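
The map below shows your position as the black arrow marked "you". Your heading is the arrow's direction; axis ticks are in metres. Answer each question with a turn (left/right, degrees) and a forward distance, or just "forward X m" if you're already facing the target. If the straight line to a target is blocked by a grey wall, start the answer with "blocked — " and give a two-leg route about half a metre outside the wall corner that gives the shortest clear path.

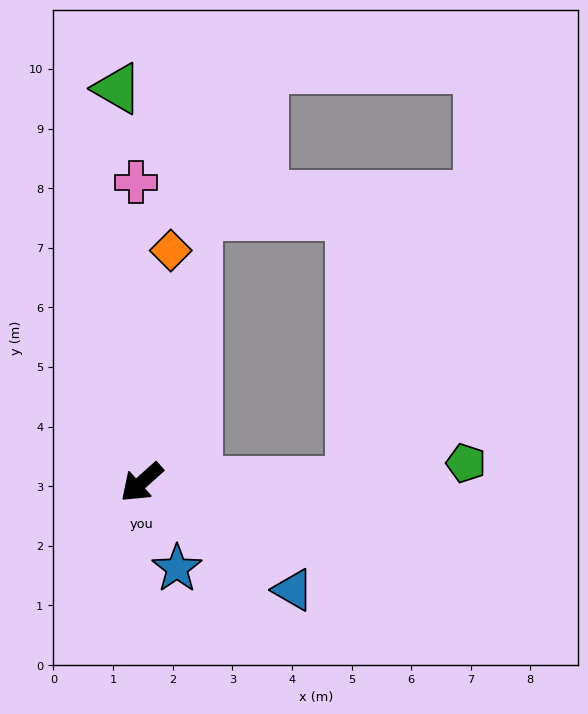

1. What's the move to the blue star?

turn left 71°, forward 1.6 m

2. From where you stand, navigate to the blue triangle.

turn left 103°, forward 3.1 m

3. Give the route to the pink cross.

turn right 131°, forward 5.0 m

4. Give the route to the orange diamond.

turn right 139°, forward 3.9 m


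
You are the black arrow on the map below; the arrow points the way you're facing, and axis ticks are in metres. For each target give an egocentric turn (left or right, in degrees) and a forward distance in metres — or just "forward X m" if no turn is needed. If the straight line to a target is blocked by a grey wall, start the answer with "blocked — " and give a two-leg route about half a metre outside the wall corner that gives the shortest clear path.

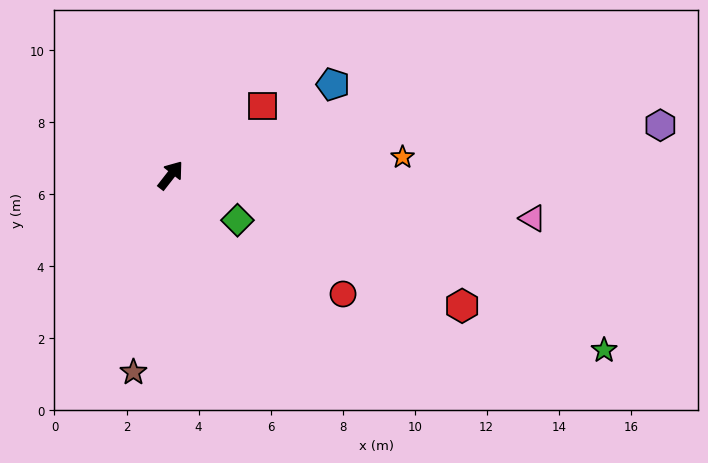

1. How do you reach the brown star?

turn right 153°, forward 5.6 m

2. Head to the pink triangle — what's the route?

turn right 59°, forward 10.1 m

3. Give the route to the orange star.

turn right 48°, forward 6.5 m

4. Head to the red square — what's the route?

turn right 15°, forward 3.2 m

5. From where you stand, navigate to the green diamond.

turn right 86°, forward 2.2 m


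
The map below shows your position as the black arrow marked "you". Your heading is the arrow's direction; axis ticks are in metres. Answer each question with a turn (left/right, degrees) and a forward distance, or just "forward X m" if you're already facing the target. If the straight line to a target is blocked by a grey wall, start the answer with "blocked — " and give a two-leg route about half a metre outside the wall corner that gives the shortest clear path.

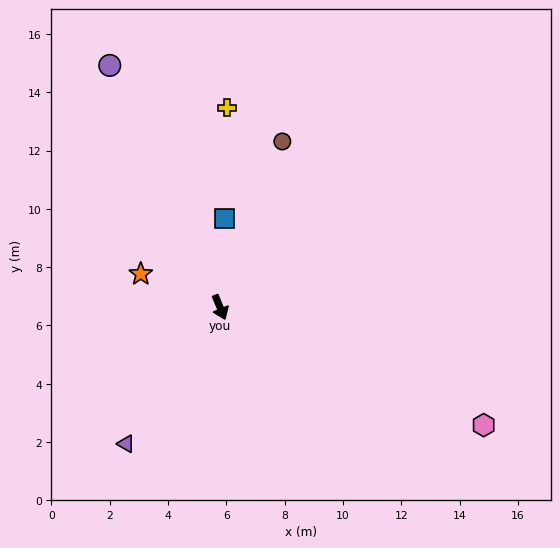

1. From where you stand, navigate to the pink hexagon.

turn left 43°, forward 9.9 m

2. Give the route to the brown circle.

turn left 137°, forward 6.1 m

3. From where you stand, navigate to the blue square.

turn left 155°, forward 3.1 m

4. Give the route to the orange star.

turn right 135°, forward 2.9 m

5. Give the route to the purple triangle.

turn right 57°, forward 5.7 m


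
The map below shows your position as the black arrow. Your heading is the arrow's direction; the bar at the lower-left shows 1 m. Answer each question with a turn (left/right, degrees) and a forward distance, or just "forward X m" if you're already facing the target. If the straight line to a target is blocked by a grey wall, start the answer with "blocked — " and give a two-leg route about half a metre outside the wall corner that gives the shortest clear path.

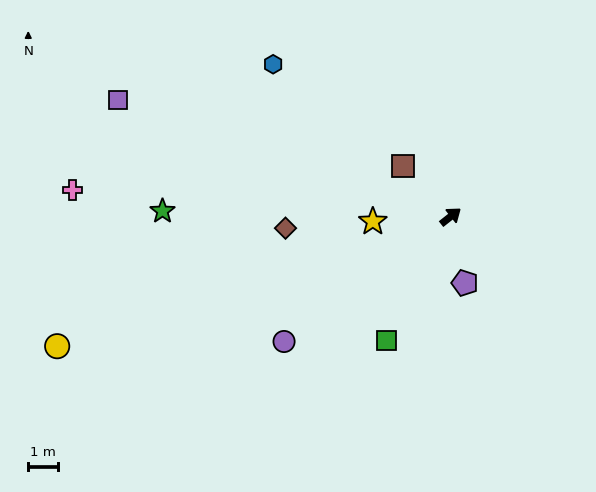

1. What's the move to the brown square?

turn left 95°, forward 2.4 m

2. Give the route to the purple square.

turn left 122°, forward 12.0 m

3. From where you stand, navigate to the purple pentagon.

turn right 116°, forward 2.3 m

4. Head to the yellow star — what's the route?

turn left 145°, forward 2.7 m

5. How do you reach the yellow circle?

turn left 160°, forward 14.1 m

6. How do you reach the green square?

turn right 156°, forward 4.7 m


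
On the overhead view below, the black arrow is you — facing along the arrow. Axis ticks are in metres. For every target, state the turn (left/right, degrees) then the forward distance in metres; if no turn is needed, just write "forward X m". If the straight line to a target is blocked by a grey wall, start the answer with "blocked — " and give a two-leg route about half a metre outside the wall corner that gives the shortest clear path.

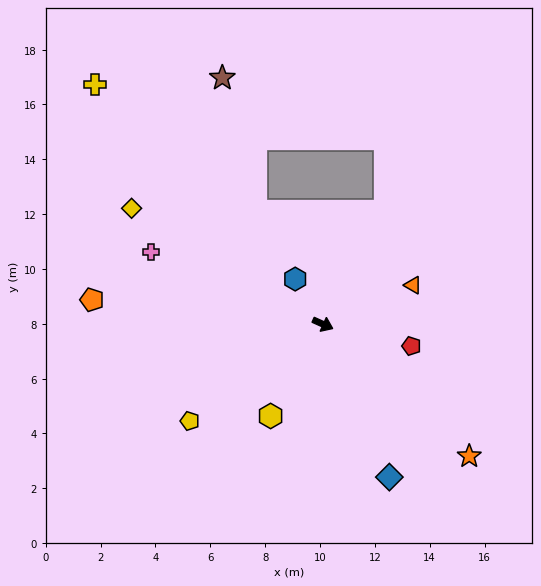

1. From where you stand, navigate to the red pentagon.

turn left 10°, forward 3.3 m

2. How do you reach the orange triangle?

turn left 48°, forward 3.6 m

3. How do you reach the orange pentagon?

turn right 162°, forward 8.5 m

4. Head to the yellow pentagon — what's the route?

turn right 120°, forward 6.0 m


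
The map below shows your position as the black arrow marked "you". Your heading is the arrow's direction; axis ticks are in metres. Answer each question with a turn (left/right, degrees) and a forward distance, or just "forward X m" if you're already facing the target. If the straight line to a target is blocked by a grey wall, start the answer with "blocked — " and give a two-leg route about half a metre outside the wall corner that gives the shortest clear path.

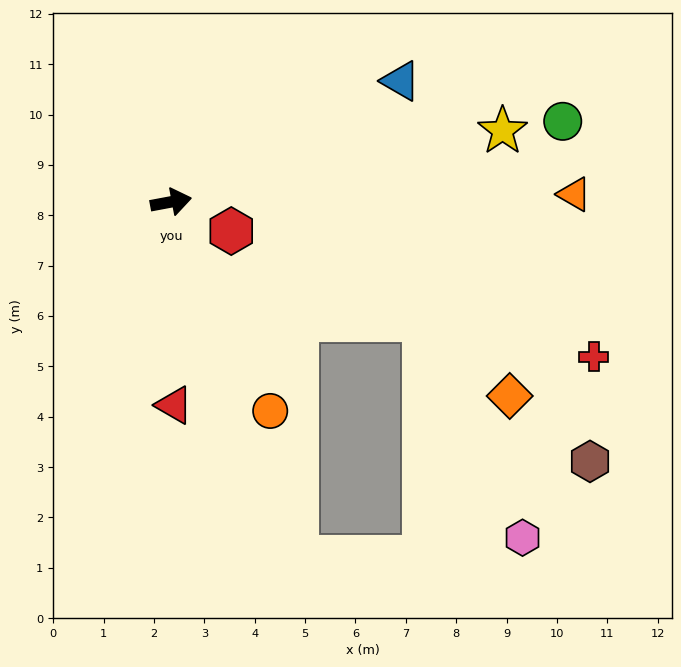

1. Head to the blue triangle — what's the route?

turn left 17°, forward 5.2 m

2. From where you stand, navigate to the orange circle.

turn right 75°, forward 4.6 m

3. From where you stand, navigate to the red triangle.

turn right 100°, forward 4.0 m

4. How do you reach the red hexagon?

turn right 36°, forward 1.3 m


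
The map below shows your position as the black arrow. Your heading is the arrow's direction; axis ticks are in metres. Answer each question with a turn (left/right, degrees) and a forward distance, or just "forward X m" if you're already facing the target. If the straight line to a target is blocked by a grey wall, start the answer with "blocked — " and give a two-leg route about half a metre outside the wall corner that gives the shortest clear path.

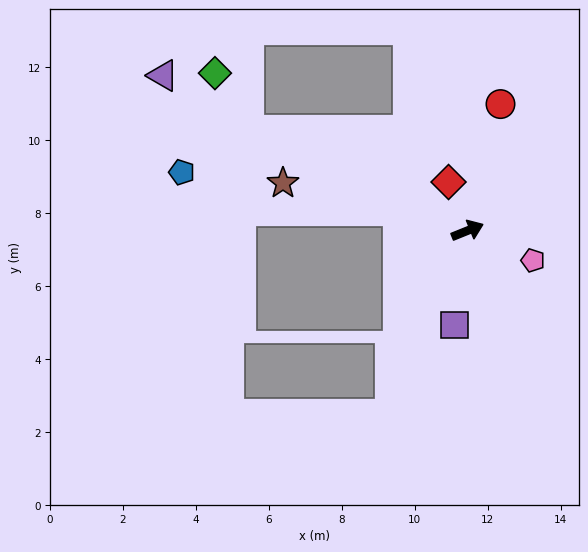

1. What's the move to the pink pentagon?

turn right 46°, forward 2.0 m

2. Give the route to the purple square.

turn right 120°, forward 2.6 m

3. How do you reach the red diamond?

turn left 89°, forward 1.4 m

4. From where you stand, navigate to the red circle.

turn left 53°, forward 3.6 m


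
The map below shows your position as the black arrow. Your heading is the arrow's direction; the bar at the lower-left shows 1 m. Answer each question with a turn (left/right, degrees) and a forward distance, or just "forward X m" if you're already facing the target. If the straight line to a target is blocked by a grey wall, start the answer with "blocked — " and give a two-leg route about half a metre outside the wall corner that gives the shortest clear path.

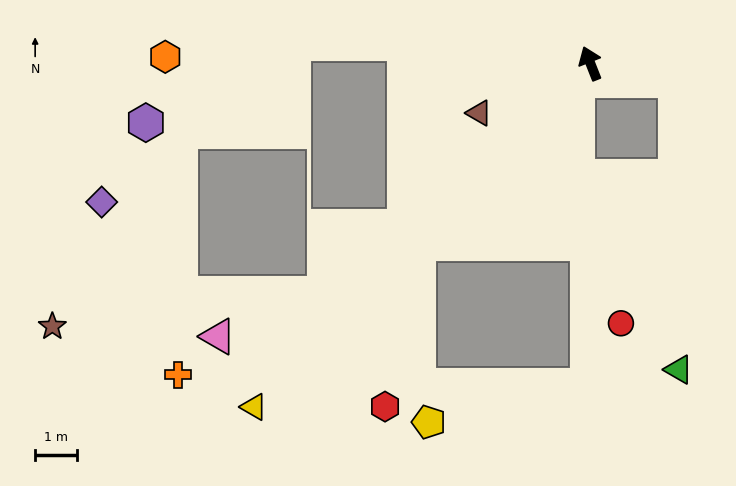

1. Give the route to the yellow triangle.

turn left 114°, forward 11.5 m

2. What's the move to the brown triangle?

turn left 93°, forward 2.9 m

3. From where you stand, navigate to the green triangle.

blocked — turn right 123°, forward 2.1 m, then turn right 78°, forward 6.9 m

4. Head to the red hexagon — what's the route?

blocked — turn left 115°, forward 5.9 m, then turn left 32°, forward 4.0 m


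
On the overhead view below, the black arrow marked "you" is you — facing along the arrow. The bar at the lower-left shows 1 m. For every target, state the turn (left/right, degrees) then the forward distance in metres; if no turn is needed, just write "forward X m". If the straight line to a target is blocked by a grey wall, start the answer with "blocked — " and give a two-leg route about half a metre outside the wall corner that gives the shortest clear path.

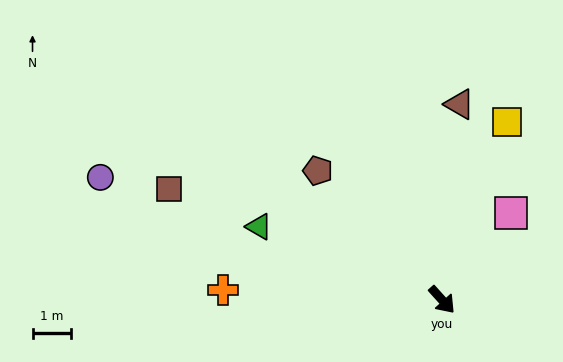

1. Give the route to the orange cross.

turn right 135°, forward 5.8 m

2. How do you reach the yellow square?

turn left 118°, forward 5.0 m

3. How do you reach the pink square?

turn left 100°, forward 2.9 m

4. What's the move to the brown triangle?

turn left 133°, forward 5.2 m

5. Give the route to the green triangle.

turn right 154°, forward 5.2 m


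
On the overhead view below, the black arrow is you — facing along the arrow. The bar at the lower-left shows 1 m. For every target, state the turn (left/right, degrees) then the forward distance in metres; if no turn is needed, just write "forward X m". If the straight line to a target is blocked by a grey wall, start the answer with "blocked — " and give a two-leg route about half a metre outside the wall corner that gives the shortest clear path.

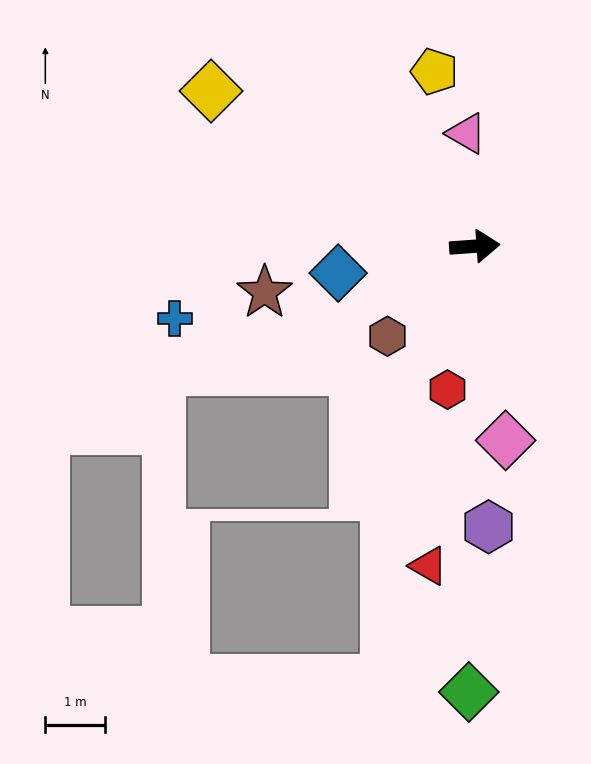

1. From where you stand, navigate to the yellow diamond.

turn left 145°, forward 5.1 m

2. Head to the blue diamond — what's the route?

turn right 173°, forward 2.3 m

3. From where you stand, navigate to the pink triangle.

turn left 90°, forward 1.9 m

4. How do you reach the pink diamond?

turn right 85°, forward 3.3 m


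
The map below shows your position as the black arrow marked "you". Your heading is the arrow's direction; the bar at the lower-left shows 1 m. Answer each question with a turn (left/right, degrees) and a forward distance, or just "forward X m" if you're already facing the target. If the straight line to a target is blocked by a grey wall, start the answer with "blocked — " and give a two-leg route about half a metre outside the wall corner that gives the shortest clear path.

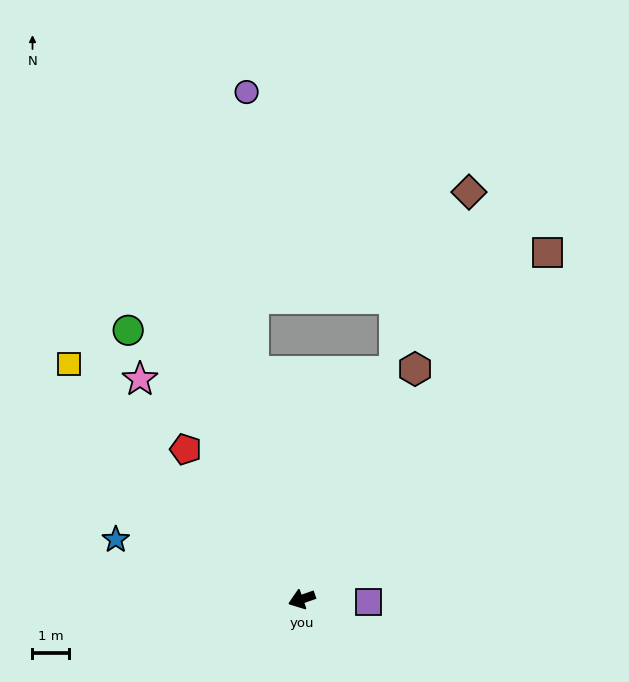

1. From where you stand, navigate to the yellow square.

turn right 65°, forward 9.1 m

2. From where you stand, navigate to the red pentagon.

turn right 72°, forward 5.2 m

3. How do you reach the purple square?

turn left 158°, forward 1.8 m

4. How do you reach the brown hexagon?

turn right 135°, forward 7.0 m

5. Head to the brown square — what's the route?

turn right 145°, forward 11.6 m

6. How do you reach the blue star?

turn right 37°, forward 5.4 m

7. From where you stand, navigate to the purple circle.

blocked — turn right 97°, forward 6.4 m, then turn right 11°, forward 7.7 m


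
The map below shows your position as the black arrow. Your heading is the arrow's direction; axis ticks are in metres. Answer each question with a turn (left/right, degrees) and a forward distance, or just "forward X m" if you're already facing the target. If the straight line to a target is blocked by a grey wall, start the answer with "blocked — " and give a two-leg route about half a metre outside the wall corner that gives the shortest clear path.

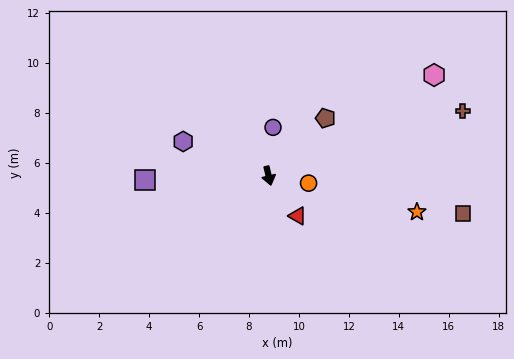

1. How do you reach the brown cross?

turn left 95°, forward 8.2 m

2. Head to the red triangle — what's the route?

turn left 22°, forward 2.0 m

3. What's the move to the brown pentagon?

turn left 122°, forward 3.2 m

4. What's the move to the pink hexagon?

turn left 108°, forward 7.8 m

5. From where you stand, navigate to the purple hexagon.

turn right 125°, forward 3.7 m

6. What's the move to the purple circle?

turn left 161°, forward 1.9 m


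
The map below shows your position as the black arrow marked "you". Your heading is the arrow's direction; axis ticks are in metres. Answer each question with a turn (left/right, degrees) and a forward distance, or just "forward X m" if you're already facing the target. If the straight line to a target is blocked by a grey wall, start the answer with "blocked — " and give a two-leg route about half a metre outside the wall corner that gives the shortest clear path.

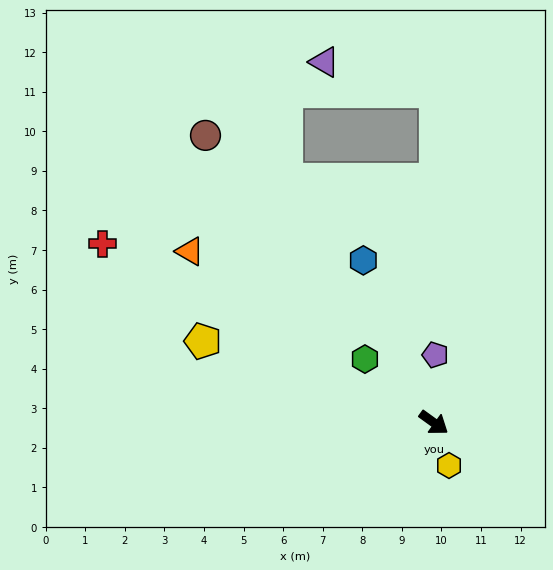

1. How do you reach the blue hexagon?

turn left 149°, forward 4.5 m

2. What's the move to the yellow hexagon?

turn right 35°, forward 1.1 m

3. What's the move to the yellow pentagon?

turn right 164°, forward 6.2 m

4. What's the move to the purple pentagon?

turn left 125°, forward 1.7 m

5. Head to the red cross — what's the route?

turn right 172°, forward 9.5 m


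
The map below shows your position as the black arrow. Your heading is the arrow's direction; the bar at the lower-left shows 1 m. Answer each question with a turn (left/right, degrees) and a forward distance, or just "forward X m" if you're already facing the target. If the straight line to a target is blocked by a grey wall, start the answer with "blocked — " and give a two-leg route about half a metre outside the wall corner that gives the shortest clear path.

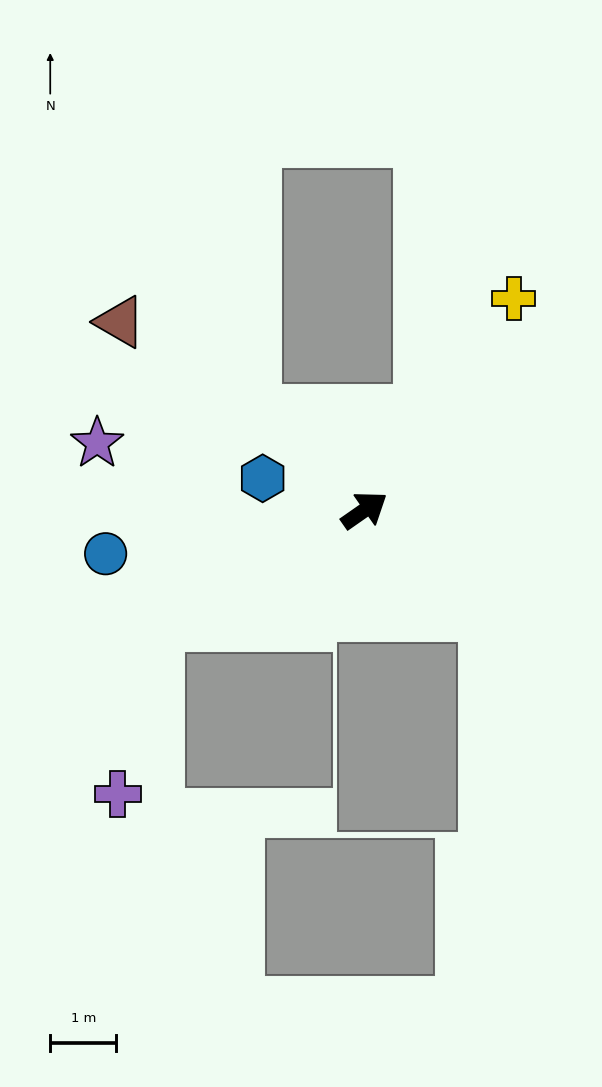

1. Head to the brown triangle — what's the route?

turn left 108°, forward 4.7 m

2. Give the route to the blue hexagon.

turn left 128°, forward 1.6 m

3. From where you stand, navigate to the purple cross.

blocked — turn left 174°, forward 3.6 m, then turn left 49°, forward 2.6 m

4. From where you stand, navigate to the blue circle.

turn left 155°, forward 4.0 m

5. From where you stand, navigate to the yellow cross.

turn left 20°, forward 3.9 m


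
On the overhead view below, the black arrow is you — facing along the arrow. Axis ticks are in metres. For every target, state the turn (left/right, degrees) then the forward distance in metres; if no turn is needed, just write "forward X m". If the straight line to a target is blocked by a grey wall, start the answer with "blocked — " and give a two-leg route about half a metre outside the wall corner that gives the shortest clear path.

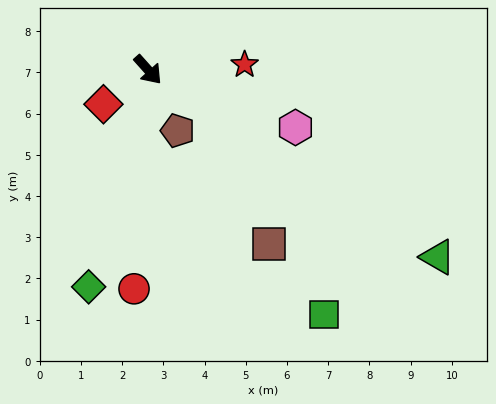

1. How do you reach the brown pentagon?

turn right 16°, forward 1.6 m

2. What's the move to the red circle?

turn right 45°, forward 5.3 m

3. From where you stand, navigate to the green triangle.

turn left 15°, forward 8.4 m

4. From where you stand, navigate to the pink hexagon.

turn left 27°, forward 3.8 m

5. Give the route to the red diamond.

turn right 94°, forward 1.4 m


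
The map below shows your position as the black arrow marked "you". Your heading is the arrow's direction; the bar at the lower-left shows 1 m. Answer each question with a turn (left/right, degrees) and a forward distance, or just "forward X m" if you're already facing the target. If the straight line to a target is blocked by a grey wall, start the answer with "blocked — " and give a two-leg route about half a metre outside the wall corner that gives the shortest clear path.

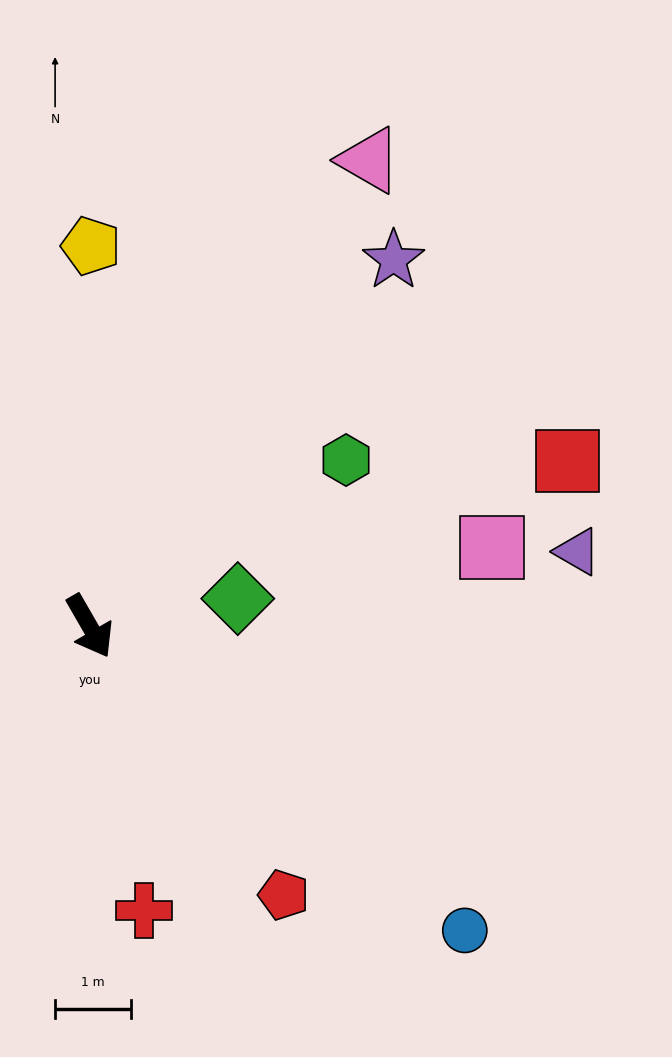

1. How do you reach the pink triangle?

turn left 119°, forward 7.2 m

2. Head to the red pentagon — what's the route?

turn left 6°, forward 4.4 m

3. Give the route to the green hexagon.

turn left 93°, forward 4.0 m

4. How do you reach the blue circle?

turn left 21°, forward 6.4 m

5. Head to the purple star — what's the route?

turn left 110°, forward 6.3 m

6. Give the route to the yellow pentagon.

turn left 150°, forward 5.0 m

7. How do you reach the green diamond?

turn left 71°, forward 2.0 m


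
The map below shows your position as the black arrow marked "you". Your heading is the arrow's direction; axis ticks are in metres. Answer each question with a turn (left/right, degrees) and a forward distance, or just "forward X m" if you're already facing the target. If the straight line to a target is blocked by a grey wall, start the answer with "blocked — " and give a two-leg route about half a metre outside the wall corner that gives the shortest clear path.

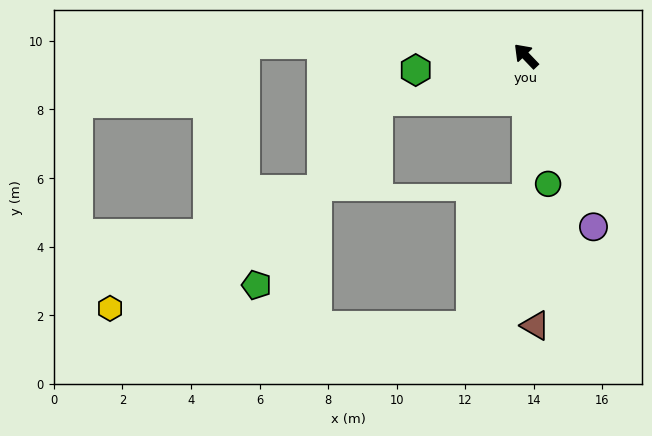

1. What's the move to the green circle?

turn left 146°, forward 3.8 m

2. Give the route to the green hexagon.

turn left 54°, forward 3.2 m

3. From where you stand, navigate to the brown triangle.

turn left 138°, forward 7.9 m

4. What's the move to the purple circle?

turn left 158°, forward 5.4 m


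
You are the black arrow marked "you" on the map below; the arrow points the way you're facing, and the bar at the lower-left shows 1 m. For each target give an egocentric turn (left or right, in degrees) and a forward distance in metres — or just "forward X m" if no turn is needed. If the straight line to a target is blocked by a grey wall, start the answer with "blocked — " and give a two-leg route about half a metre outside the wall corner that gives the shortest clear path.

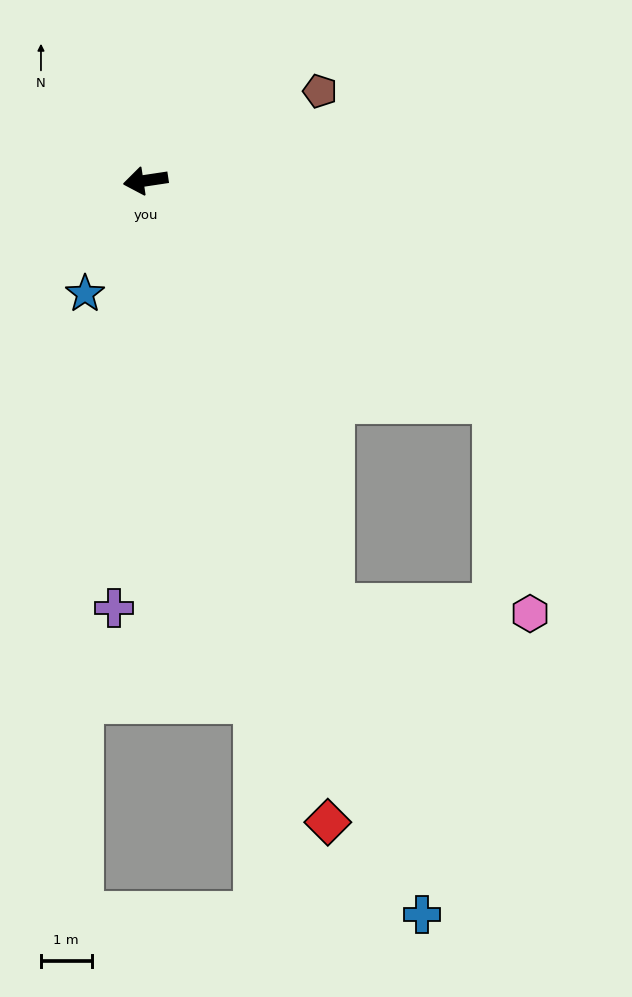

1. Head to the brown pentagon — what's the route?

turn right 161°, forward 3.9 m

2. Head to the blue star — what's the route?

turn left 53°, forward 2.5 m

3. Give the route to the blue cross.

turn left 102°, forward 15.5 m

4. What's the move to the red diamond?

turn left 97°, forward 13.2 m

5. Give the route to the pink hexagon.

blocked — turn left 139°, forward 8.2 m, then turn right 48°, forward 4.2 m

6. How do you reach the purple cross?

turn left 77°, forward 8.5 m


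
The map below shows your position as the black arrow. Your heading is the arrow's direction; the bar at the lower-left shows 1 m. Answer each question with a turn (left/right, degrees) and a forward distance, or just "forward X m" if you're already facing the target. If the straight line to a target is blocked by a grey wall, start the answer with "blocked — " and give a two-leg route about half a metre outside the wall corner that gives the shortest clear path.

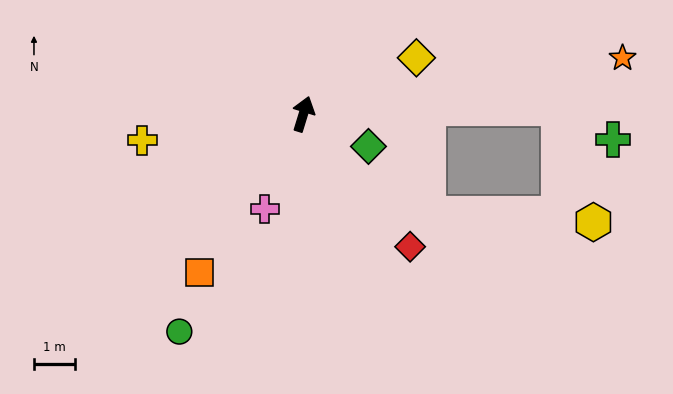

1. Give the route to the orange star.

turn right 63°, forward 7.9 m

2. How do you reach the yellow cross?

turn left 116°, forward 4.0 m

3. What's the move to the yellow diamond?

turn right 47°, forward 3.1 m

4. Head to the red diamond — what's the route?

turn right 124°, forward 4.2 m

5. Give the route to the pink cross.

turn left 175°, forward 2.5 m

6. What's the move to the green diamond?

turn right 99°, forward 1.8 m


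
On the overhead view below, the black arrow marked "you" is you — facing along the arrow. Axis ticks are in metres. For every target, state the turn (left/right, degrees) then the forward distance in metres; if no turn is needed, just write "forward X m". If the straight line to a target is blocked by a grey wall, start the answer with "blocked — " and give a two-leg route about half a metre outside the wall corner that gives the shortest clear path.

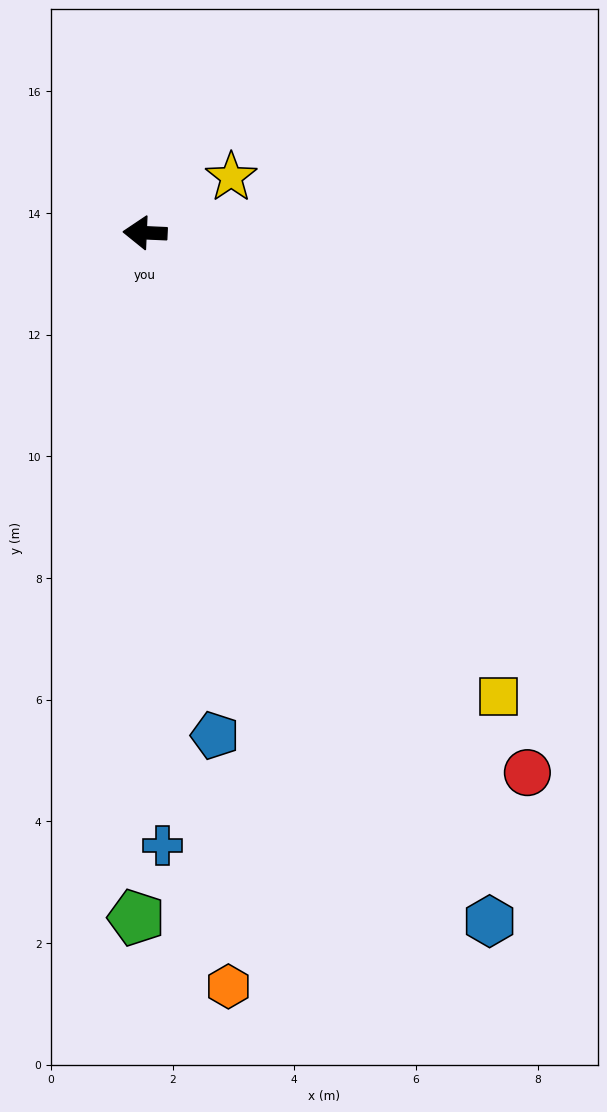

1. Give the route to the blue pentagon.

turn left 100°, forward 8.3 m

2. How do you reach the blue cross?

turn left 94°, forward 10.1 m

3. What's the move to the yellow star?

turn right 145°, forward 1.7 m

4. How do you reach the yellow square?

turn left 130°, forward 9.6 m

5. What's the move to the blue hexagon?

turn left 119°, forward 12.7 m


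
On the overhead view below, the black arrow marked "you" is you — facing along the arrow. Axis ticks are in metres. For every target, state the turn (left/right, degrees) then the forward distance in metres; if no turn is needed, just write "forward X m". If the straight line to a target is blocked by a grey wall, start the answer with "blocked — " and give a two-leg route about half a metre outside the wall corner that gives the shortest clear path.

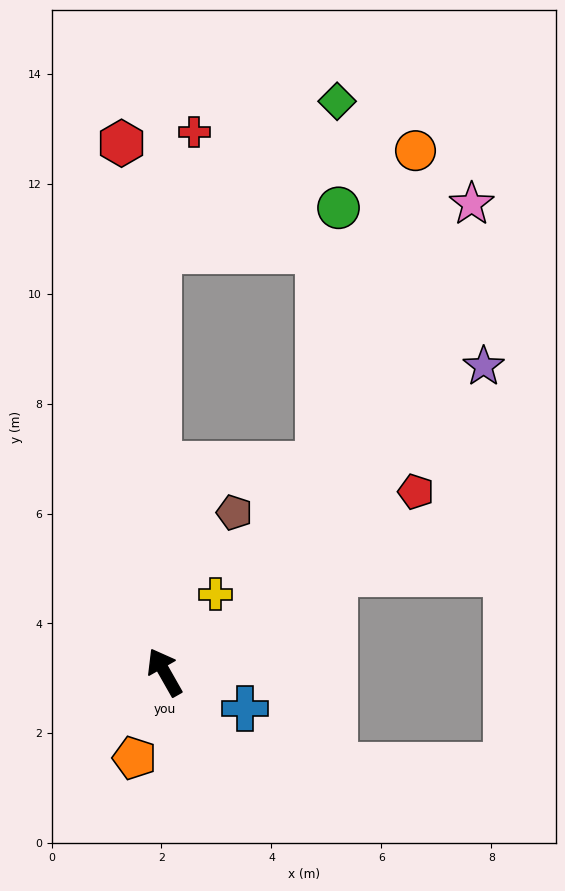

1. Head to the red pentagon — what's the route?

turn right 84°, forward 5.6 m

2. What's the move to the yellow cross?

turn right 63°, forward 1.7 m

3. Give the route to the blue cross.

turn right 144°, forward 1.6 m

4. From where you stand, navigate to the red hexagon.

turn right 25°, forward 9.7 m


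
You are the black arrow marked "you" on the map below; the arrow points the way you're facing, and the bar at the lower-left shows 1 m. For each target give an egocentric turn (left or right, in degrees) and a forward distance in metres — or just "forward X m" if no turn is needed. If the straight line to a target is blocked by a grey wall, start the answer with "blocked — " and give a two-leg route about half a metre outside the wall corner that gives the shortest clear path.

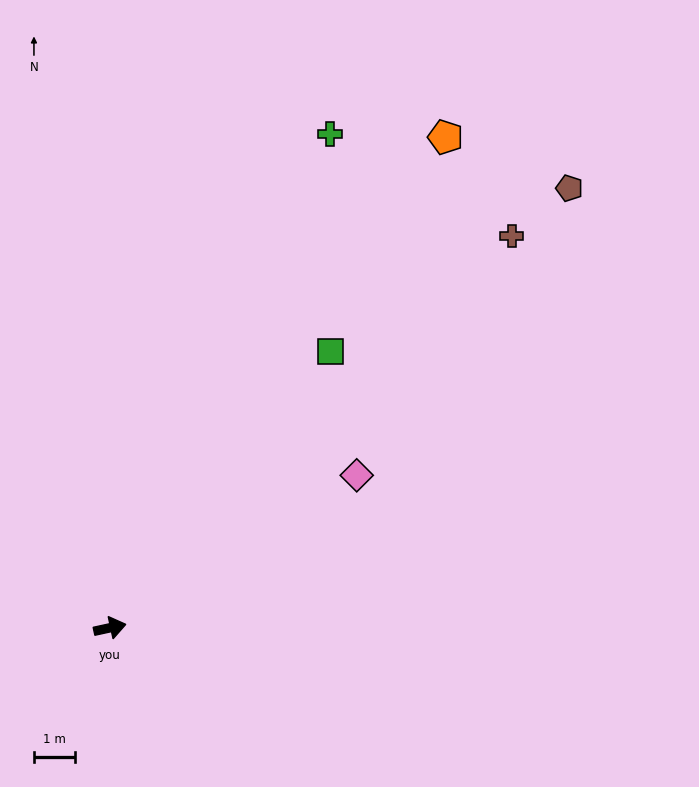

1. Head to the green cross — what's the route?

turn left 54°, forward 13.2 m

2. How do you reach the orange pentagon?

turn left 43°, forward 14.6 m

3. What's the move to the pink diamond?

turn left 19°, forward 7.1 m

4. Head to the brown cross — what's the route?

turn left 32°, forward 13.8 m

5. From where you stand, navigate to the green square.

turn left 39°, forward 8.7 m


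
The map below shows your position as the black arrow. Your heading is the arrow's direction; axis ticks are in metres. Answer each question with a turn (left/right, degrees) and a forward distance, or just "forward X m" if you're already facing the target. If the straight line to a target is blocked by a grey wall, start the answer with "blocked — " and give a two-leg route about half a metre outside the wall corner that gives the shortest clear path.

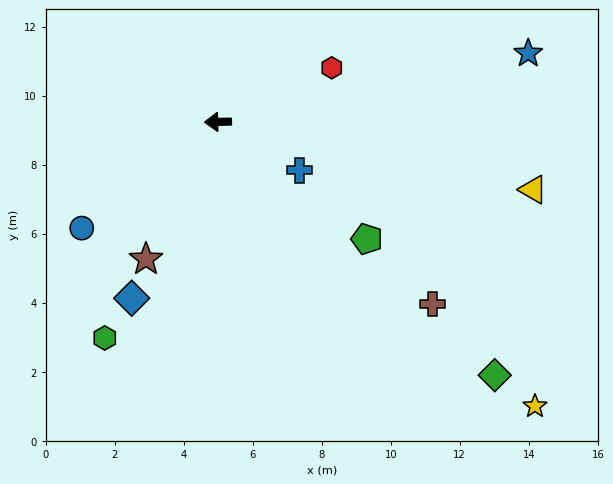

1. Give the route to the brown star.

turn left 61°, forward 4.5 m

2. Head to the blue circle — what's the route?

turn left 37°, forward 5.0 m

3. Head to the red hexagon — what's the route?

turn right 156°, forward 3.7 m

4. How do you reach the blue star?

turn right 169°, forward 9.2 m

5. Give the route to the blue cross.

turn left 148°, forward 2.7 m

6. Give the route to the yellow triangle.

turn left 167°, forward 9.3 m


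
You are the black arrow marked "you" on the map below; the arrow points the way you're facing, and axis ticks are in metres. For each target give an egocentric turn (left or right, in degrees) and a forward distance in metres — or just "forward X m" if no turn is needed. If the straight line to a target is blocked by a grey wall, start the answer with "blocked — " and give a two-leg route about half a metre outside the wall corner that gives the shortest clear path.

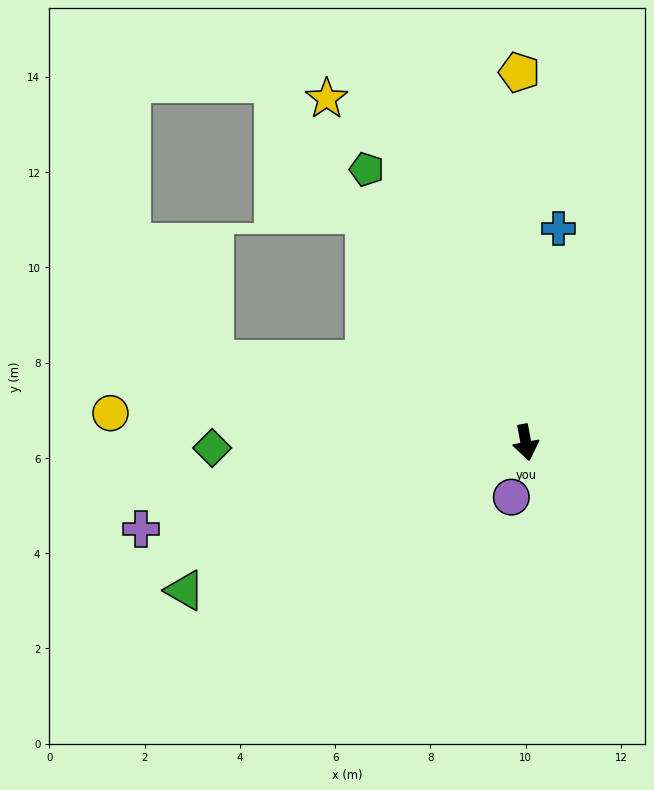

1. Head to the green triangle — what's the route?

turn right 77°, forward 7.8 m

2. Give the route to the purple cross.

turn right 88°, forward 8.3 m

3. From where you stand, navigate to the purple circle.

turn right 25°, forward 1.2 m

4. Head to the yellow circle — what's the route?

turn right 105°, forward 8.7 m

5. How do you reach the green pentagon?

turn right 160°, forward 6.6 m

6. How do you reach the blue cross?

turn left 161°, forward 4.5 m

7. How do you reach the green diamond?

turn right 100°, forward 6.6 m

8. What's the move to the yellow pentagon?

turn left 170°, forward 7.8 m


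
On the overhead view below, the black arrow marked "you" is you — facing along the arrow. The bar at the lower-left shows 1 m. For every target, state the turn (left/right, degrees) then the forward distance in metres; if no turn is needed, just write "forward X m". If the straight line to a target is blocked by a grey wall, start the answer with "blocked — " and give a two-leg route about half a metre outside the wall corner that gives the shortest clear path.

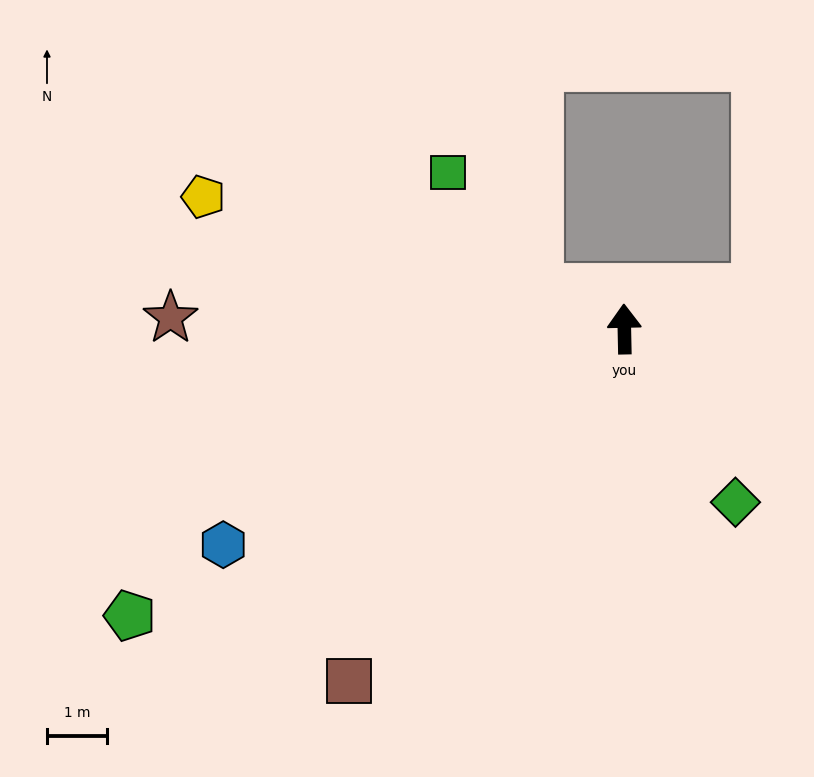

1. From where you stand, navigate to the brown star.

turn left 87°, forward 7.6 m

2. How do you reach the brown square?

turn left 141°, forward 7.4 m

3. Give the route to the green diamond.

turn right 149°, forward 3.4 m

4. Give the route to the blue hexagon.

turn left 117°, forward 7.6 m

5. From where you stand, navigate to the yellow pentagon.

turn left 71°, forward 7.3 m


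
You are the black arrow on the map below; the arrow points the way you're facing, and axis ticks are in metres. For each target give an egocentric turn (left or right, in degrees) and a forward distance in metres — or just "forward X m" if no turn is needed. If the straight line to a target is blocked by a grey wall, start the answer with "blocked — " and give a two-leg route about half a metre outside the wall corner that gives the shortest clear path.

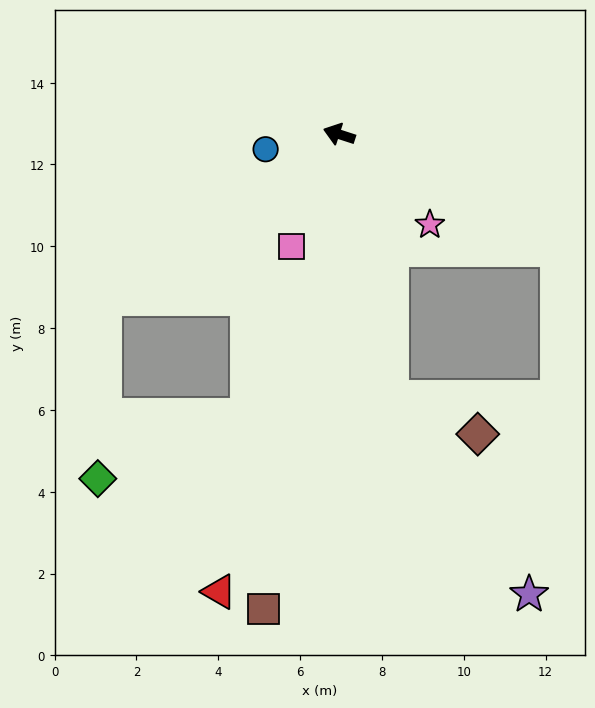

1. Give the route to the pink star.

turn left 153°, forward 3.1 m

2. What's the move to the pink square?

turn left 85°, forward 3.0 m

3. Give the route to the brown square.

turn left 99°, forward 11.8 m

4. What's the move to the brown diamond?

blocked — turn left 119°, forward 6.5 m, then turn left 56°, forward 2.3 m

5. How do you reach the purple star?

blocked — turn left 119°, forward 6.5 m, then turn left 24°, forward 5.9 m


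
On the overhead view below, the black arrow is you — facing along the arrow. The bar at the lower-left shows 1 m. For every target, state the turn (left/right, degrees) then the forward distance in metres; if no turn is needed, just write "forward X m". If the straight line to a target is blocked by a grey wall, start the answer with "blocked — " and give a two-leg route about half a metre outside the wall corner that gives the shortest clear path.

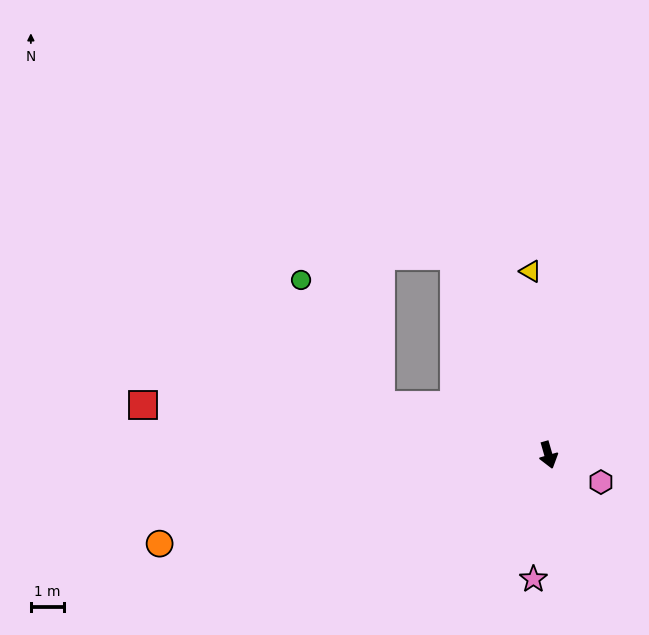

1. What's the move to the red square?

turn right 113°, forward 12.3 m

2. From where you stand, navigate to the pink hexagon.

turn left 47°, forward 1.8 m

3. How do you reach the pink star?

turn right 23°, forward 3.8 m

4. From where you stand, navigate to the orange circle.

turn right 93°, forward 12.0 m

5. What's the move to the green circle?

blocked — turn right 123°, forward 5.2 m, then turn right 40°, forward 4.5 m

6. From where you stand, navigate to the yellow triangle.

turn left 169°, forward 5.5 m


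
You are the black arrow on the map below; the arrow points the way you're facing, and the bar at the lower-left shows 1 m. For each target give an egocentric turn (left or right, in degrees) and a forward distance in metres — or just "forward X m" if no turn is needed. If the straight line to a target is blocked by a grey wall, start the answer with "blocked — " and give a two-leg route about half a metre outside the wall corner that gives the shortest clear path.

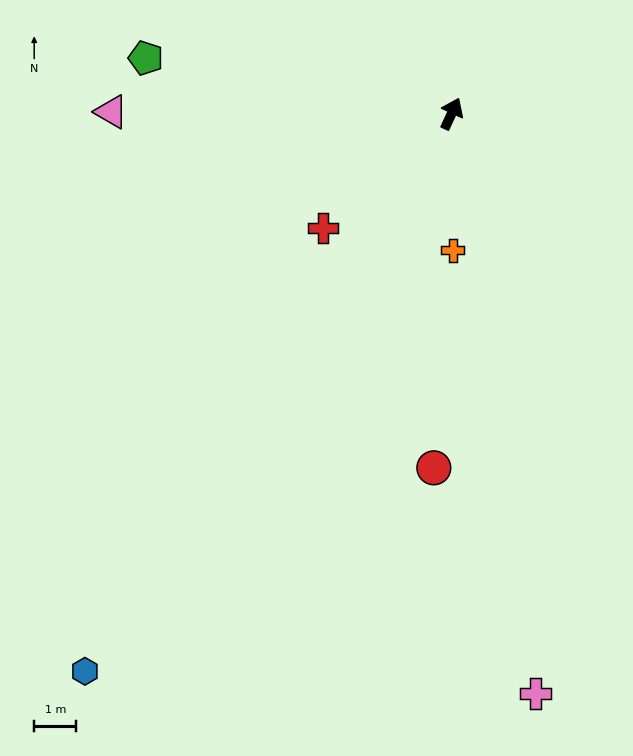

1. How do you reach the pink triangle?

turn left 115°, forward 8.1 m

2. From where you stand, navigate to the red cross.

turn left 157°, forward 4.1 m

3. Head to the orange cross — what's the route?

turn right 155°, forward 3.2 m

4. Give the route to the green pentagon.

turn left 105°, forward 7.4 m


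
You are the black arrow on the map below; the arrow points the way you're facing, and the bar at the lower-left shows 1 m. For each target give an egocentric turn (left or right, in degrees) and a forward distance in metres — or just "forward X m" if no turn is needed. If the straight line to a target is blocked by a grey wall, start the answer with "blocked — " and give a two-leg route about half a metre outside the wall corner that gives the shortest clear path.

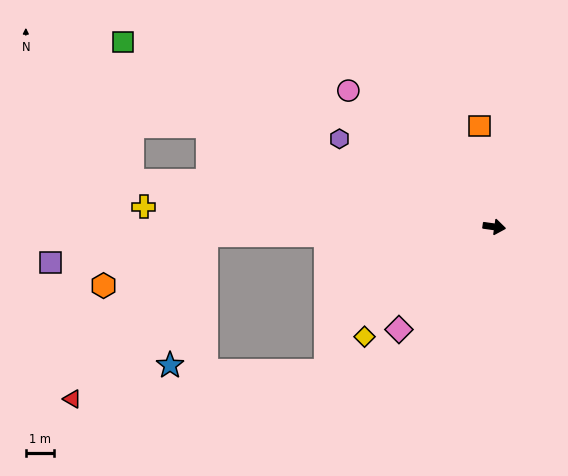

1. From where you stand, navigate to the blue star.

blocked — turn right 170°, forward 10.4 m, then turn left 72°, forward 4.8 m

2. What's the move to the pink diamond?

turn right 125°, forward 5.1 m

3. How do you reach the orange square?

turn left 106°, forward 3.7 m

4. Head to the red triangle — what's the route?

blocked — turn right 170°, forward 10.4 m, then turn left 49°, forward 7.6 m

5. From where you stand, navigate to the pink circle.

turn left 145°, forward 7.2 m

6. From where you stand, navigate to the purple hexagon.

turn left 158°, forward 6.4 m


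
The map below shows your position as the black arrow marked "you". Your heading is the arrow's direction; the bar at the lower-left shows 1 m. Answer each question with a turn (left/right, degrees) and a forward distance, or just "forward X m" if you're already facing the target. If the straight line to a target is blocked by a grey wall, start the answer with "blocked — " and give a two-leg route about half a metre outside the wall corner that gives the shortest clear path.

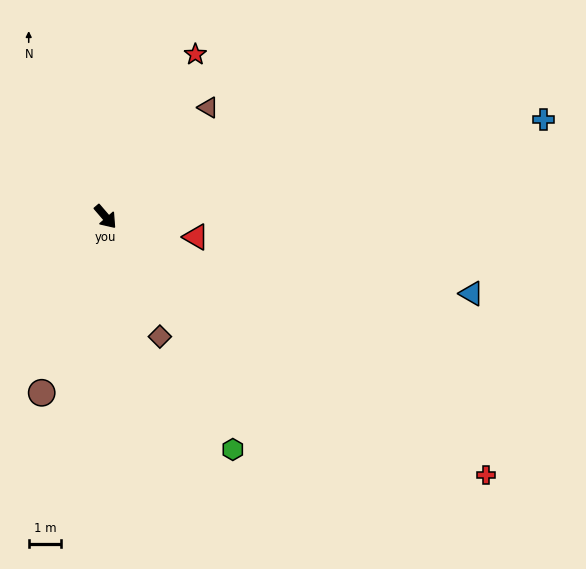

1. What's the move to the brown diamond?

turn right 16°, forward 4.1 m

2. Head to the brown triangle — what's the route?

turn left 96°, forward 4.6 m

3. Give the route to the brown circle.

turn right 61°, forward 5.8 m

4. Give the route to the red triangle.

turn left 37°, forward 2.9 m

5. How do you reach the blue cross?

turn left 62°, forward 13.9 m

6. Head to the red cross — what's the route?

turn left 15°, forward 14.2 m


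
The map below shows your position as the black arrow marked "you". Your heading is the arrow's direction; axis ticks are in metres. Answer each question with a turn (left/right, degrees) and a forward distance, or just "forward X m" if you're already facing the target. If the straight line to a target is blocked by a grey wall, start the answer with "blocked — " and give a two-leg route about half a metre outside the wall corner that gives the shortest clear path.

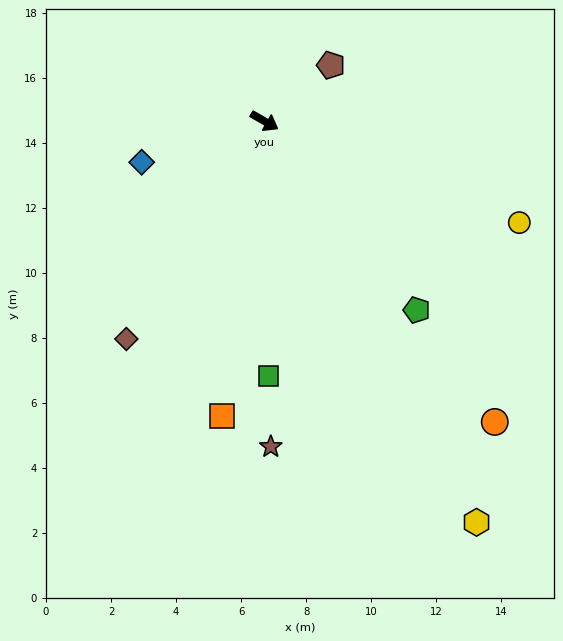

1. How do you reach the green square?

turn right 59°, forward 7.8 m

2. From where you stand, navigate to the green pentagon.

turn right 21°, forward 7.5 m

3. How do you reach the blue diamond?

turn right 132°, forward 4.0 m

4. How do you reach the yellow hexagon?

turn right 32°, forward 14.0 m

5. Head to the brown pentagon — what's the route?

turn left 70°, forward 2.7 m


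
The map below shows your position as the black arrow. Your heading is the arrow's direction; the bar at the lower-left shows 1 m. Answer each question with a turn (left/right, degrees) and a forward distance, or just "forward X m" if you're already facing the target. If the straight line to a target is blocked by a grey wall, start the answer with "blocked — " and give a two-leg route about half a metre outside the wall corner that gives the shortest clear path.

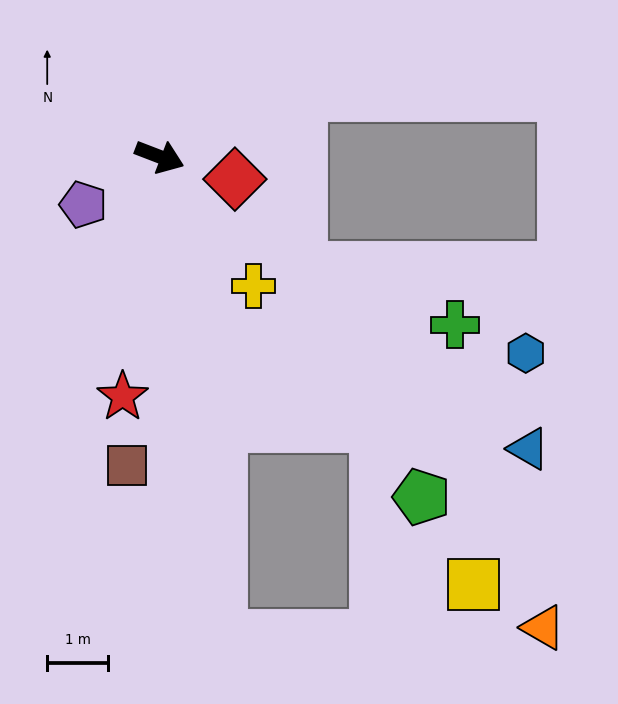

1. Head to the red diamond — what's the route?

turn left 4°, forward 1.3 m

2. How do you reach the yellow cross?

turn right 33°, forward 2.6 m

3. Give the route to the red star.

turn right 78°, forward 4.0 m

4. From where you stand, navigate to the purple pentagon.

turn right 127°, forward 1.5 m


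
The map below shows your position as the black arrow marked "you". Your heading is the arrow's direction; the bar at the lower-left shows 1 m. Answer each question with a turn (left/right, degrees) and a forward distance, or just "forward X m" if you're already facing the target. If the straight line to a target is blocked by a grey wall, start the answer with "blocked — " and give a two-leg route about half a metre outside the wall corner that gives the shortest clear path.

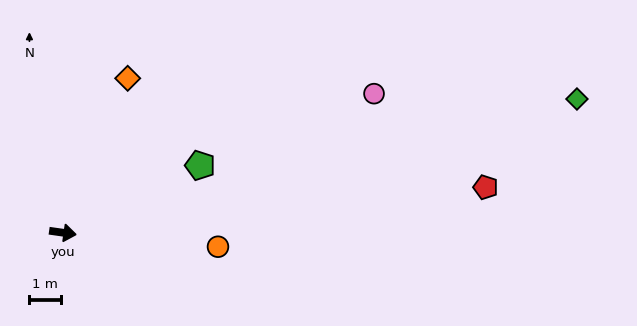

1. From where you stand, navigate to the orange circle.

turn left 3°, forward 5.0 m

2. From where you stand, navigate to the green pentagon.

turn left 34°, forward 4.9 m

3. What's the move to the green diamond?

turn left 23°, forward 17.1 m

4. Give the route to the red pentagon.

turn left 14°, forward 13.6 m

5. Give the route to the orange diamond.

turn left 75°, forward 5.4 m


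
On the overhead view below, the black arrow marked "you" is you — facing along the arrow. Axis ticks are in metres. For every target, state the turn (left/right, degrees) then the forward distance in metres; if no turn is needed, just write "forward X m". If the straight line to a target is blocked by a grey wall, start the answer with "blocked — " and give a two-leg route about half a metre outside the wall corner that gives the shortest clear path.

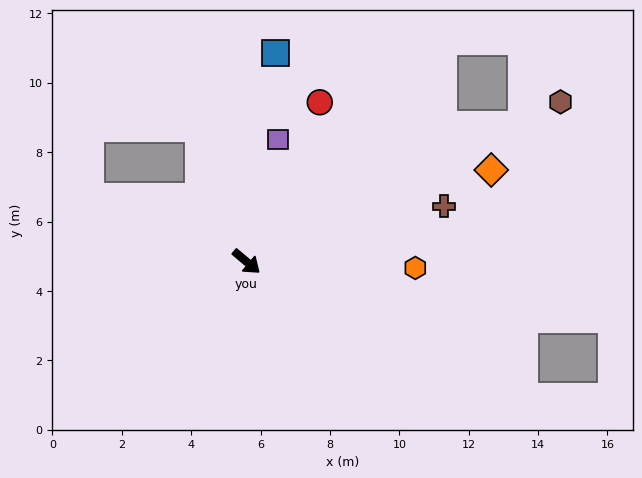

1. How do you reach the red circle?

turn left 106°, forward 5.1 m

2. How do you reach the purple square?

turn left 116°, forward 3.6 m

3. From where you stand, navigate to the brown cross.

turn left 56°, forward 5.9 m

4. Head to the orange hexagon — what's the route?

turn left 38°, forward 4.9 m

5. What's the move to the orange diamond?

turn left 61°, forward 7.5 m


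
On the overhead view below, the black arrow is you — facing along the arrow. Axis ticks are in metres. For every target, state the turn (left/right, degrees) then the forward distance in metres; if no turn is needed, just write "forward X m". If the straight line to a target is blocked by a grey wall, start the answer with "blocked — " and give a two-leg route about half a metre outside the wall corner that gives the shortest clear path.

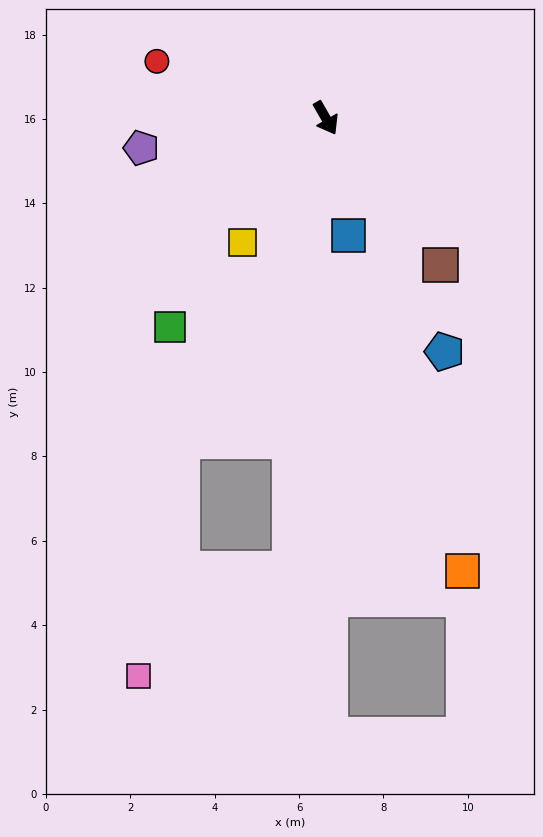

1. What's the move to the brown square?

turn left 8°, forward 4.4 m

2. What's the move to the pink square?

blocked — turn right 54°, forward 8.4 m, then turn left 14°, forward 5.7 m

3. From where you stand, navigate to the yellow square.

turn right 64°, forward 3.6 m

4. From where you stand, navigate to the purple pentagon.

turn right 111°, forward 4.4 m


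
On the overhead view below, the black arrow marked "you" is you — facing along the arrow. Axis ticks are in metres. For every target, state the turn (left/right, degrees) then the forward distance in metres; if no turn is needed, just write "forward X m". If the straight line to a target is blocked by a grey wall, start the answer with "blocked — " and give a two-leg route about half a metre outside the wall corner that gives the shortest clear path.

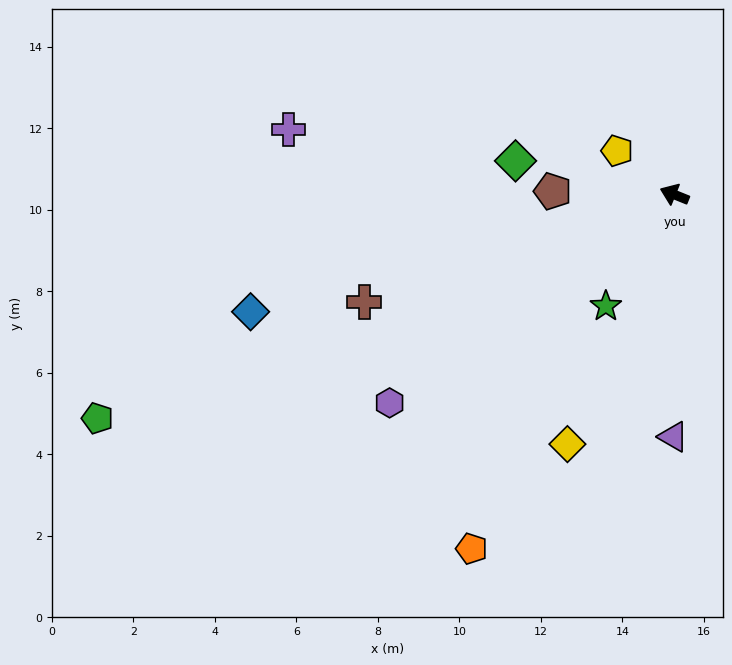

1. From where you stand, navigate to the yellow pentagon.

turn right 15°, forward 1.8 m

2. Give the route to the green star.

turn left 80°, forward 3.2 m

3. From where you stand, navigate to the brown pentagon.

turn left 20°, forward 3.0 m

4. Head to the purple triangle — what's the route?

turn left 112°, forward 5.9 m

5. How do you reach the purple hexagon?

turn left 58°, forward 8.7 m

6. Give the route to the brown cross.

turn left 41°, forward 8.1 m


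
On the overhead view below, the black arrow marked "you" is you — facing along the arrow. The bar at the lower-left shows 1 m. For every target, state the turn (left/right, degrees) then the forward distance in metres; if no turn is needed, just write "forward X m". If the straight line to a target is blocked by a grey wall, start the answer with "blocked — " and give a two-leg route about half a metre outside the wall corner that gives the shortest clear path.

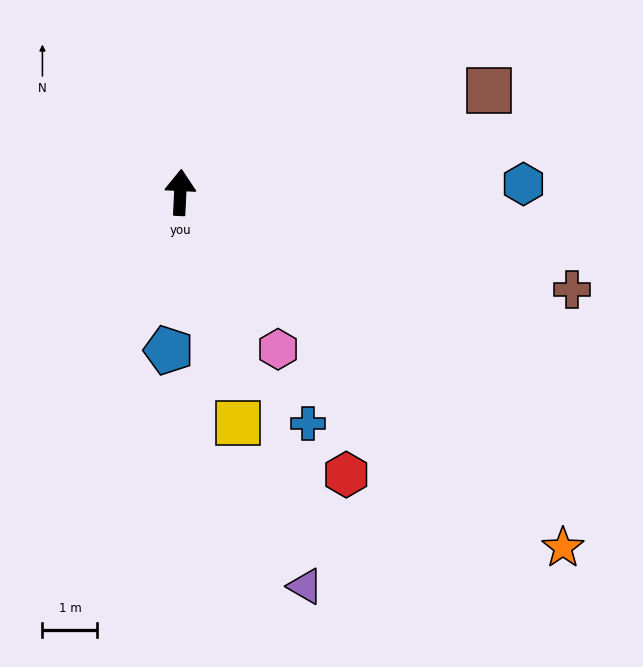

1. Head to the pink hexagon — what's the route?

turn right 145°, forward 3.4 m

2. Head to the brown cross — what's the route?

turn right 101°, forward 7.3 m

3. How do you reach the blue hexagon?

turn right 86°, forward 6.2 m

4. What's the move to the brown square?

turn right 69°, forward 5.9 m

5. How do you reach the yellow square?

turn right 163°, forward 4.3 m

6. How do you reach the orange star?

turn right 130°, forward 9.5 m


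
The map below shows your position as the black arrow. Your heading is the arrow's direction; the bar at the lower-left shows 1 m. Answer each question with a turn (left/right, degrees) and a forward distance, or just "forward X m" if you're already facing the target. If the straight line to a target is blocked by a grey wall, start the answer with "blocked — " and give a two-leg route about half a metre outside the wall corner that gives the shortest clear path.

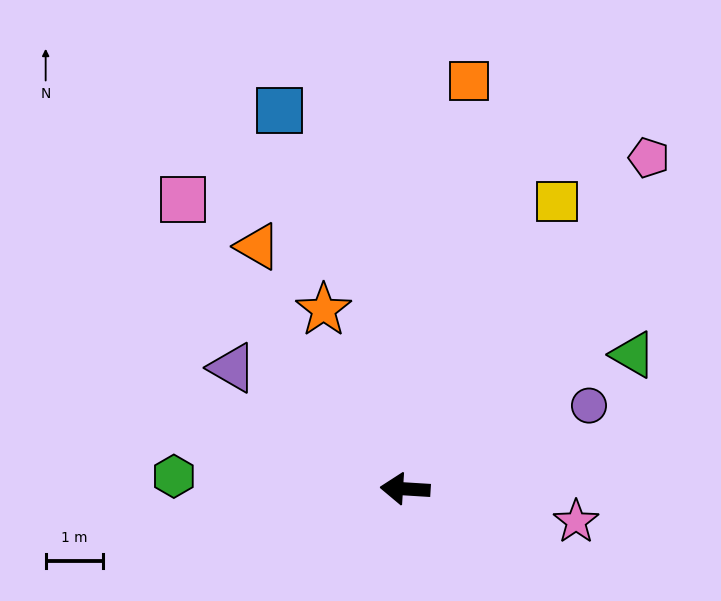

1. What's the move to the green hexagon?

forward 4.0 m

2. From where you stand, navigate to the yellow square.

turn right 114°, forward 5.6 m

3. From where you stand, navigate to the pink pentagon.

turn right 123°, forward 7.1 m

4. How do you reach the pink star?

turn left 173°, forward 3.0 m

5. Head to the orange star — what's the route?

turn right 62°, forward 3.4 m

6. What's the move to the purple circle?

turn right 152°, forward 3.5 m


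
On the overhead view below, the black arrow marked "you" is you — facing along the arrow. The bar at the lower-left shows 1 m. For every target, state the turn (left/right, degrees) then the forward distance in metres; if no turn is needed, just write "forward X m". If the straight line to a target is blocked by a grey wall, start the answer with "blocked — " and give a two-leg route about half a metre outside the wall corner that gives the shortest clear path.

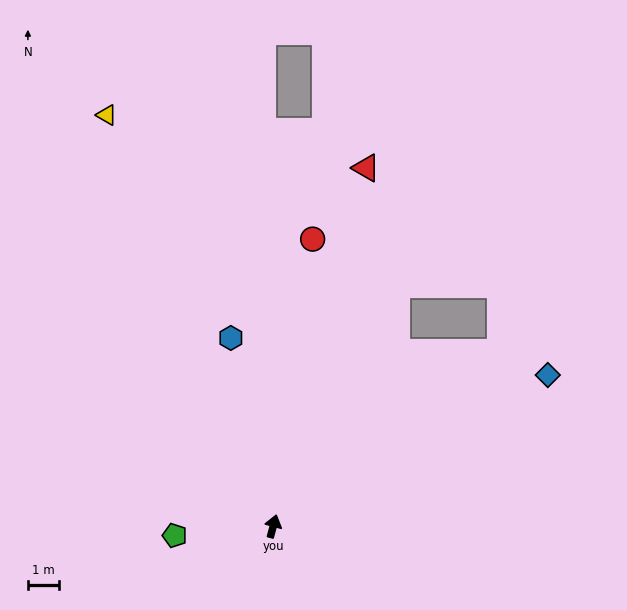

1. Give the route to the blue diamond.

turn right 46°, forward 10.2 m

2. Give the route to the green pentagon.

turn left 110°, forward 3.2 m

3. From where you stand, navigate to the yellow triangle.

turn left 37°, forward 14.4 m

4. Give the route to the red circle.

turn left 7°, forward 9.4 m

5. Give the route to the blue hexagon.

turn left 28°, forward 6.3 m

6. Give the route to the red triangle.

forward 12.0 m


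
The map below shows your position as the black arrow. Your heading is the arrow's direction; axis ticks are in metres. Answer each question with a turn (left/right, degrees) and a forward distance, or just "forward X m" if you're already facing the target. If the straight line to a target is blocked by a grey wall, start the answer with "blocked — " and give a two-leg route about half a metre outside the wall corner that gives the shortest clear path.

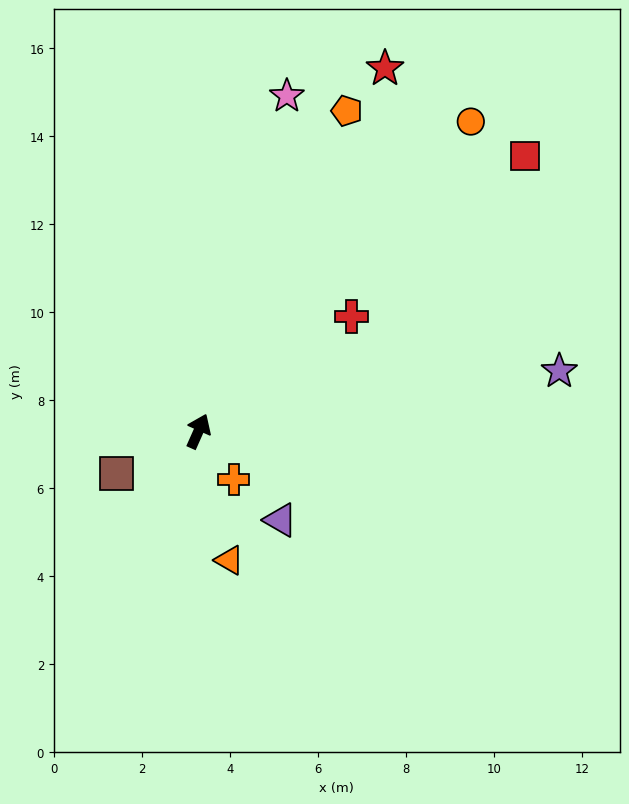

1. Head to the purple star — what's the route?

turn right 57°, forward 8.3 m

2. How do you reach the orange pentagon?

forward 8.0 m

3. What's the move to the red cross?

turn right 29°, forward 4.3 m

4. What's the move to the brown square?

turn left 141°, forward 2.1 m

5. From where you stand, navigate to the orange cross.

turn right 120°, forward 1.4 m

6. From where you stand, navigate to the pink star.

turn left 9°, forward 7.9 m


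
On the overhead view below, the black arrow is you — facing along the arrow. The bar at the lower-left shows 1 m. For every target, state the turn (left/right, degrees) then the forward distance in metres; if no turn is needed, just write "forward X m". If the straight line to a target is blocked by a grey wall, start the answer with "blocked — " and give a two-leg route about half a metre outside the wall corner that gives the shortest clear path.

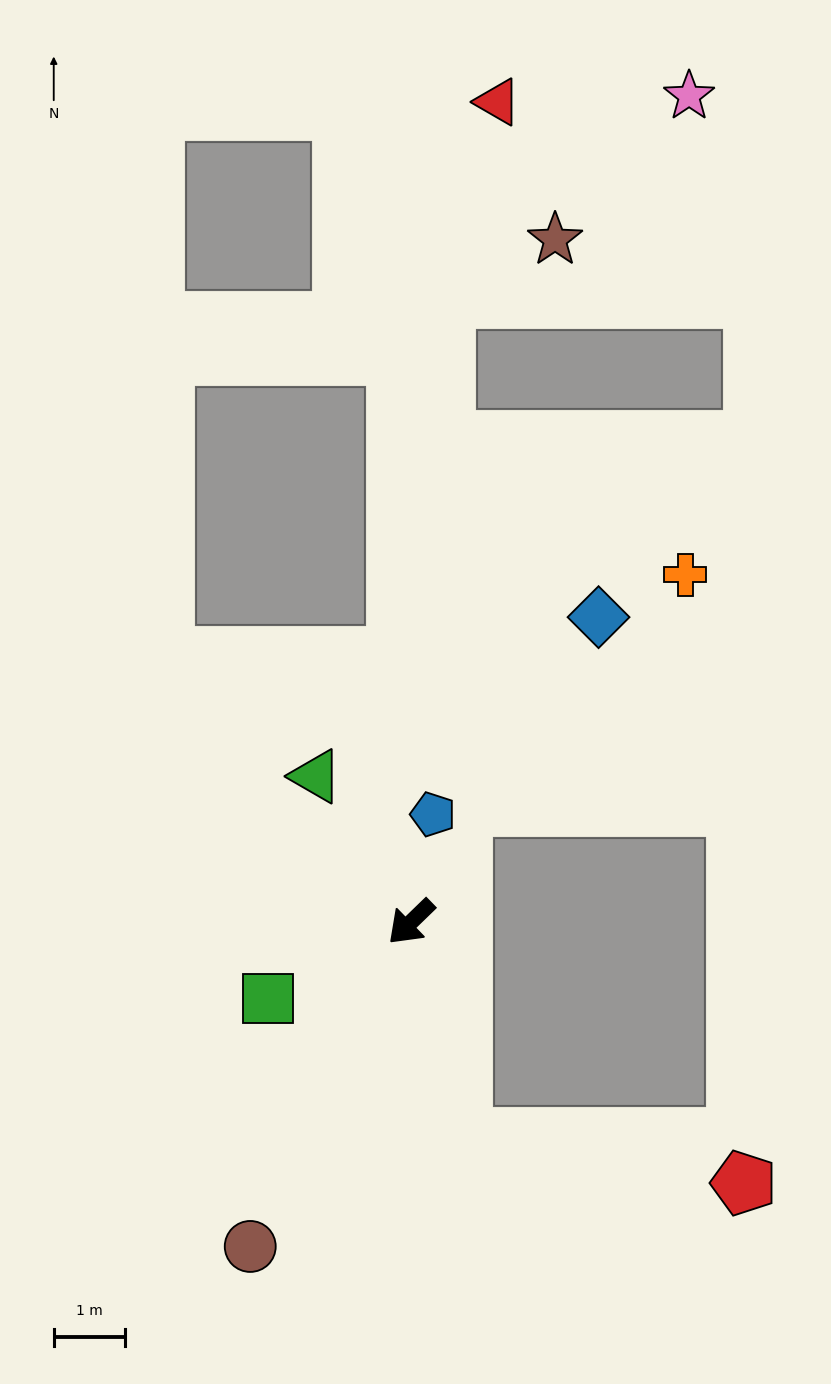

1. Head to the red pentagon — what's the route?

blocked — turn left 59°, forward 3.1 m, then turn left 68°, forward 4.0 m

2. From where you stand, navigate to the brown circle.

turn left 20°, forward 5.1 m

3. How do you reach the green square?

turn right 16°, forward 2.3 m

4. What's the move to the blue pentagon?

turn right 146°, forward 1.5 m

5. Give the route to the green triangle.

turn right 101°, forward 2.4 m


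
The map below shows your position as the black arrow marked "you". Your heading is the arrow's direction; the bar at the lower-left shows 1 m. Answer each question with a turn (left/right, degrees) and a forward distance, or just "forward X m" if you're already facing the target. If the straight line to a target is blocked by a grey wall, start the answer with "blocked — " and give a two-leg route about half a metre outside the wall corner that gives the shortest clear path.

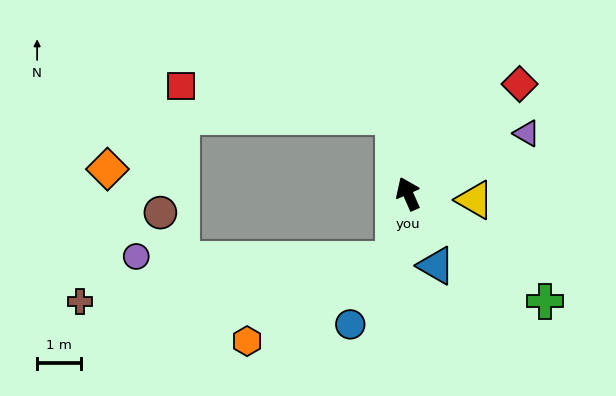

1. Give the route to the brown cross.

blocked — turn left 144°, forward 1.5 m, then turn right 70°, forward 7.2 m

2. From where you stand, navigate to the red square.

blocked — turn right 14°, forward 1.8 m, then turn left 72°, forward 4.9 m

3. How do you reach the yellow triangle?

turn right 119°, forward 1.5 m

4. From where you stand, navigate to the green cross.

turn right 152°, forward 4.0 m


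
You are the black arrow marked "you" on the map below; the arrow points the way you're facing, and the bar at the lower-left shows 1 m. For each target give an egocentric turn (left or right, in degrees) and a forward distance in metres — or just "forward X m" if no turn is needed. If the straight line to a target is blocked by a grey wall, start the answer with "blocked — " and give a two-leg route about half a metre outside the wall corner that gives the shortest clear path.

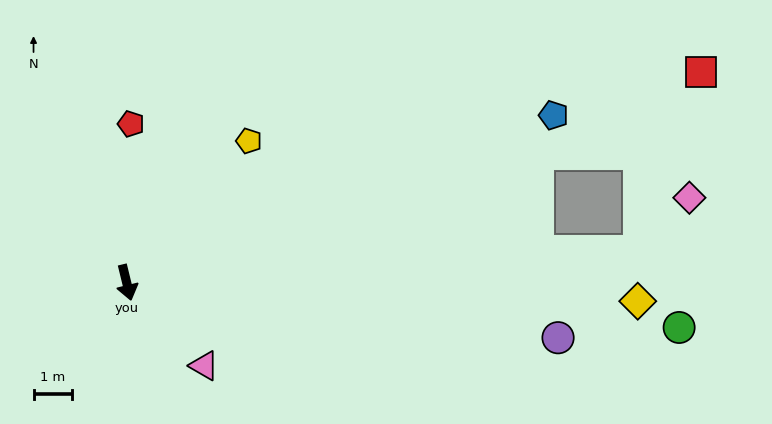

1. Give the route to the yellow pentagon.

turn left 126°, forward 4.8 m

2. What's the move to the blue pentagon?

turn left 98°, forward 11.9 m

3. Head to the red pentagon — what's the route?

turn left 165°, forward 4.1 m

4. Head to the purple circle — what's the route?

turn left 69°, forward 11.3 m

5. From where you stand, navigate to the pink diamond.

blocked — turn left 80°, forward 13.3 m, then turn left 43°, forward 1.9 m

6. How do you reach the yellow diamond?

turn left 74°, forward 13.2 m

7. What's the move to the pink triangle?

turn left 29°, forward 2.9 m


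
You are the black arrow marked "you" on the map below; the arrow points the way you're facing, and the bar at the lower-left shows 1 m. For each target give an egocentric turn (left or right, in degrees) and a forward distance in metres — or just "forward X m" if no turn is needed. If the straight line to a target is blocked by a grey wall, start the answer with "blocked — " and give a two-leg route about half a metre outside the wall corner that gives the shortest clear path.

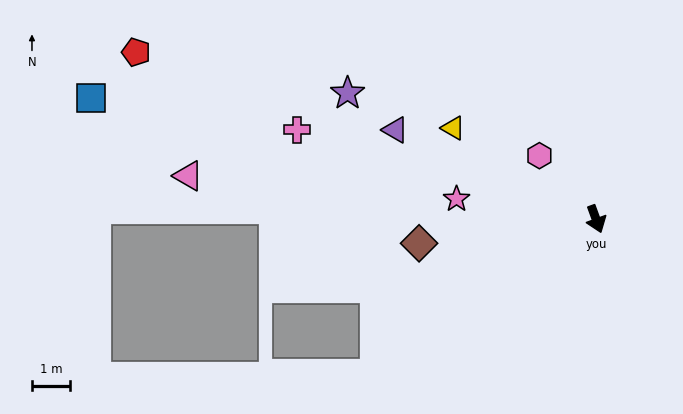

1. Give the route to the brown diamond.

turn right 102°, forward 4.7 m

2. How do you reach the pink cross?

turn right 127°, forward 8.3 m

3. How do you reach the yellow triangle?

turn right 143°, forward 4.5 m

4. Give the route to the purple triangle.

turn right 134°, forward 5.8 m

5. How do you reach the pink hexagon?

turn right 158°, forward 2.3 m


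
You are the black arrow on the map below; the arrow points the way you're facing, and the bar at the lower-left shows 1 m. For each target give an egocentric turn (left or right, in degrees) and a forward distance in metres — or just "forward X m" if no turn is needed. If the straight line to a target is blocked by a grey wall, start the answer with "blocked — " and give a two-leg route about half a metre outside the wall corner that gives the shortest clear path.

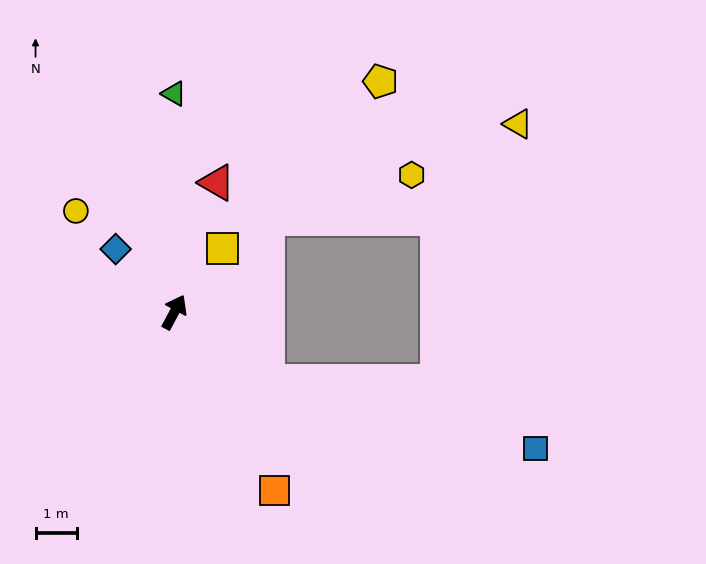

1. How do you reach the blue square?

blocked — turn right 99°, forward 2.8 m, then turn left 23°, forward 6.7 m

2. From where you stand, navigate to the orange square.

turn right 123°, forward 4.9 m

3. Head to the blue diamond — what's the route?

turn left 71°, forward 2.1 m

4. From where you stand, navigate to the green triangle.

turn left 28°, forward 5.3 m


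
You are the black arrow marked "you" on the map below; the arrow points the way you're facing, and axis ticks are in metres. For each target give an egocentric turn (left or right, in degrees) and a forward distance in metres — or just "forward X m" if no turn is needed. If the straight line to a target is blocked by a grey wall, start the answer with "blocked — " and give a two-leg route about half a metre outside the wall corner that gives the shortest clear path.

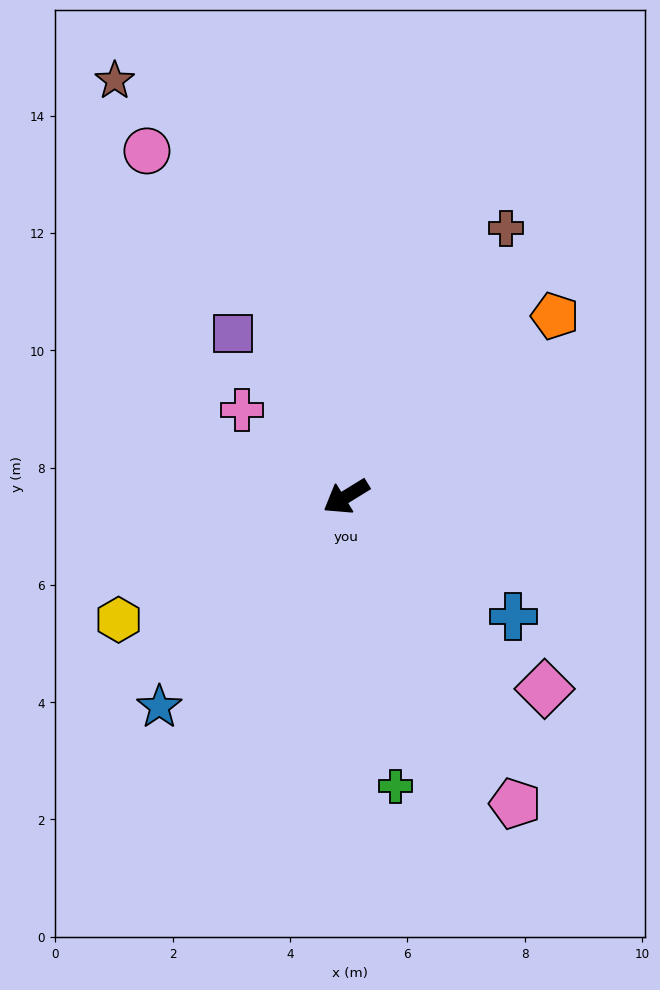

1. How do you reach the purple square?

turn right 87°, forward 3.4 m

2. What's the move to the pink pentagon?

turn left 87°, forward 6.0 m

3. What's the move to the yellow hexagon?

turn right 3°, forward 4.4 m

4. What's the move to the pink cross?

turn right 71°, forward 2.3 m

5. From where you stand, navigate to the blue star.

turn left 17°, forward 4.8 m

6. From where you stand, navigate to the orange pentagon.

turn right 171°, forward 4.7 m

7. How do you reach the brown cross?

turn right 152°, forward 5.3 m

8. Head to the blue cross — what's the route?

turn left 113°, forward 3.5 m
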